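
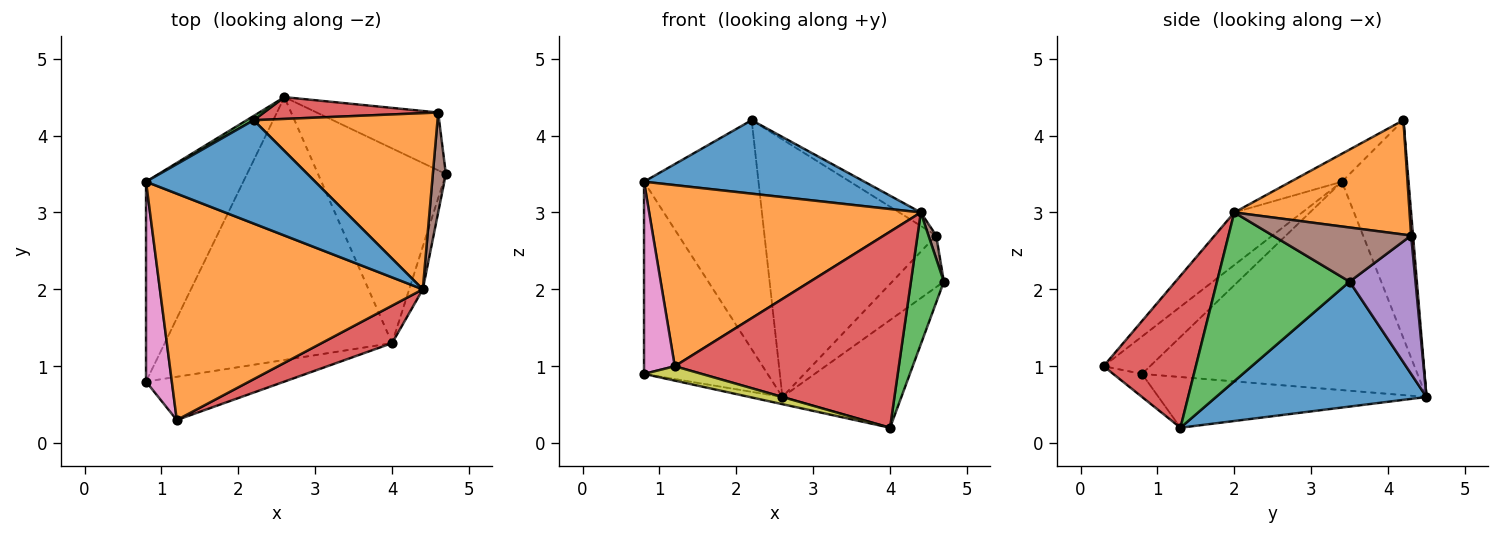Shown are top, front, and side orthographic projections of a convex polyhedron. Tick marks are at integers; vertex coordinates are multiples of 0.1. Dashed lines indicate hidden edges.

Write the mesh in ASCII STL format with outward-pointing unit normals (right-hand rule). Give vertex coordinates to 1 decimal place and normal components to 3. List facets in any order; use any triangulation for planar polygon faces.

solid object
 facet normal 0.650 0.368 -0.665
  outer loop
   vertex 4.0 1.3 0.2
   vertex 2.6 4.5 0.6
   vertex 4.7 3.5 2.1
  endloop
 endfacet
 facet normal -0.154 -0.617 0.772
  outer loop
   vertex 4.4 2.0 3.0
   vertex 0.8 3.4 3.4
   vertex 1.2 0.3 1.0
  endloop
 endfacet
 facet normal 0.968 -0.240 -0.078
  outer loop
   vertex 4.4 2.0 3.0
   vertex 4.0 1.3 0.2
   vertex 4.7 3.5 2.1
  endloop
 endfacet
 facet normal 0.375 -0.911 0.174
  outer loop
   vertex 4.4 2.0 3.0
   vertex 1.2 0.3 1.0
   vertex 4.0 1.3 0.2
  endloop
 endfacet
 facet normal 0.648 0.507 -0.568
  outer loop
   vertex 4.6 4.3 2.7
   vertex 4.7 3.5 2.1
   vertex 2.6 4.5 0.6
  endloop
 endfacet
 facet normal 0.971 -0.054 0.234
  outer loop
   vertex 4.6 4.3 2.7
   vertex 4.4 2.0 3.0
   vertex 4.7 3.5 2.1
  endloop
 endfacet
 facet normal -0.723 -0.479 0.498
  outer loop
   vertex 0.8 0.8 0.9
   vertex 1.2 0.3 1.0
   vertex 0.8 3.4 3.4
  endloop
 endfacet
 facet normal -0.839 0.377 -0.392
  outer loop
   vertex 0.8 0.8 0.9
   vertex 0.8 3.4 3.4
   vertex 2.6 4.5 0.6
  endloop
 endfacet
 facet normal -0.156 -0.312 -0.937
  outer loop
   vertex 0.8 0.8 0.9
   vertex 4.0 1.3 0.2
   vertex 1.2 0.3 1.0
  endloop
 endfacet
 facet normal -0.218 0.027 -0.976
  outer loop
   vertex 0.8 0.8 0.9
   vertex 2.6 4.5 0.6
   vertex 4.0 1.3 0.2
  endloop
 endfacet
 facet normal -0.134 -0.574 0.808
  outer loop
   vertex 2.2 4.2 4.2
   vertex 0.8 3.4 3.4
   vertex 4.4 2.0 3.0
  endloop
 endfacet
 facet normal 0.527 0.065 0.847
  outer loop
   vertex 2.2 4.2 4.2
   vertex 4.4 2.0 3.0
   vertex 4.6 4.3 2.7
  endloop
 endfacet
 facet normal -0.503 0.864 0.016
  outer loop
   vertex 2.2 4.2 4.2
   vertex 2.6 4.5 0.6
   vertex 0.8 3.4 3.4
  endloop
 endfacet
 facet normal 0.011 0.996 0.084
  outer loop
   vertex 2.2 4.2 4.2
   vertex 4.6 4.3 2.7
   vertex 2.6 4.5 0.6
  endloop
 endfacet
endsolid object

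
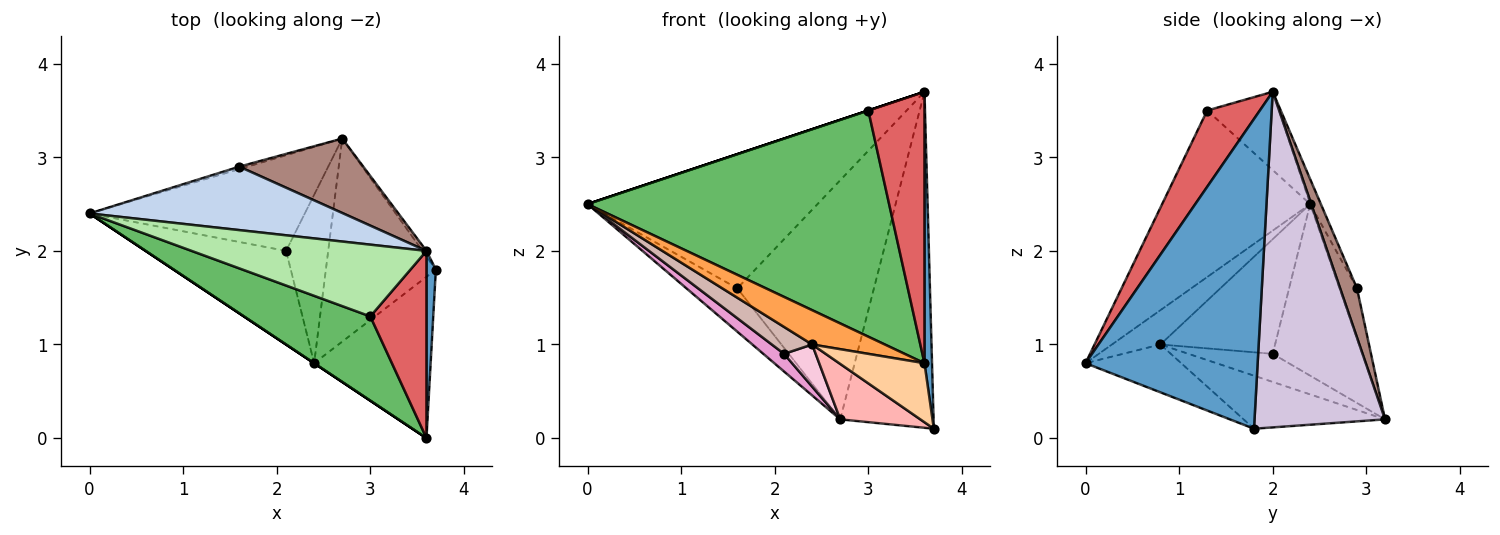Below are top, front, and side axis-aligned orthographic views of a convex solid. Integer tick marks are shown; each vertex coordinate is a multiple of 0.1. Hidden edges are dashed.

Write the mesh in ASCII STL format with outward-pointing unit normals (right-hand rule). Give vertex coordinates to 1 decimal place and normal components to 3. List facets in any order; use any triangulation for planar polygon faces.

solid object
 facet normal 0.999 -0.044 0.030
  outer loop
   vertex 3.6 2.0 3.7
   vertex 3.6 0.0 0.8
   vertex 3.7 1.8 0.1
  endloop
 endfacet
 facet normal -0.042 0.903 0.427
  outer loop
   vertex 1.6 2.9 1.6
   vertex 0.0 2.4 2.5
   vertex 3.6 2.0 3.7
  endloop
 endfacet
 facet normal -0.555 -0.832 0.000
  outer loop
   vertex 2.4 0.8 1.0
   vertex 3.6 0.0 0.8
   vertex 0.0 2.4 2.5
  endloop
 endfacet
 facet normal -0.360 -0.321 -0.876
  outer loop
   vertex 2.4 0.8 1.0
   vertex 3.7 1.8 0.1
   vertex 3.6 0.0 0.8
  endloop
 endfacet
 facet normal -0.418 -0.851 0.317
  outer loop
   vertex 3.0 1.3 3.5
   vertex 0.0 2.4 2.5
   vertex 3.6 0.0 0.8
  endloop
 endfacet
 facet normal -0.316 0.000 0.949
  outer loop
   vertex 3.0 1.3 3.5
   vertex 3.6 2.0 3.7
   vertex 0.0 2.4 2.5
  endloop
 endfacet
 facet normal 0.611 -0.652 0.450
  outer loop
   vertex 3.0 1.3 3.5
   vertex 3.6 0.0 0.8
   vertex 3.6 2.0 3.7
  endloop
 endfacet
 facet normal -0.422 -0.239 -0.875
  outer loop
   vertex 2.7 3.2 0.2
   vertex 3.7 1.8 0.1
   vertex 2.4 0.8 1.0
  endloop
 endfacet
 facet normal -0.325 0.944 -0.053
  outer loop
   vertex 2.7 3.2 0.2
   vertex 0.0 2.4 2.5
   vertex 1.6 2.9 1.6
  endloop
 endfacet
 facet normal 0.813 0.582 -0.010
  outer loop
   vertex 2.7 3.2 0.2
   vertex 3.6 2.0 3.7
   vertex 3.7 1.8 0.1
  endloop
 endfacet
 facet normal 0.117 0.948 0.295
  outer loop
   vertex 2.7 3.2 0.2
   vertex 1.6 2.9 1.6
   vertex 3.6 2.0 3.7
  endloop
 endfacet
 facet normal -0.617 -0.217 -0.756
  outer loop
   vertex 2.1 2.0 0.9
   vertex 2.4 0.8 1.0
   vertex 0.0 2.4 2.5
  endloop
 endfacet
 facet normal -0.617 -0.143 -0.774
  outer loop
   vertex 2.1 2.0 0.9
   vertex 0.0 2.4 2.5
   vertex 2.7 3.2 0.2
  endloop
 endfacet
 facet normal -0.543 -0.204 -0.815
  outer loop
   vertex 2.1 2.0 0.9
   vertex 2.7 3.2 0.2
   vertex 2.4 0.8 1.0
  endloop
 endfacet
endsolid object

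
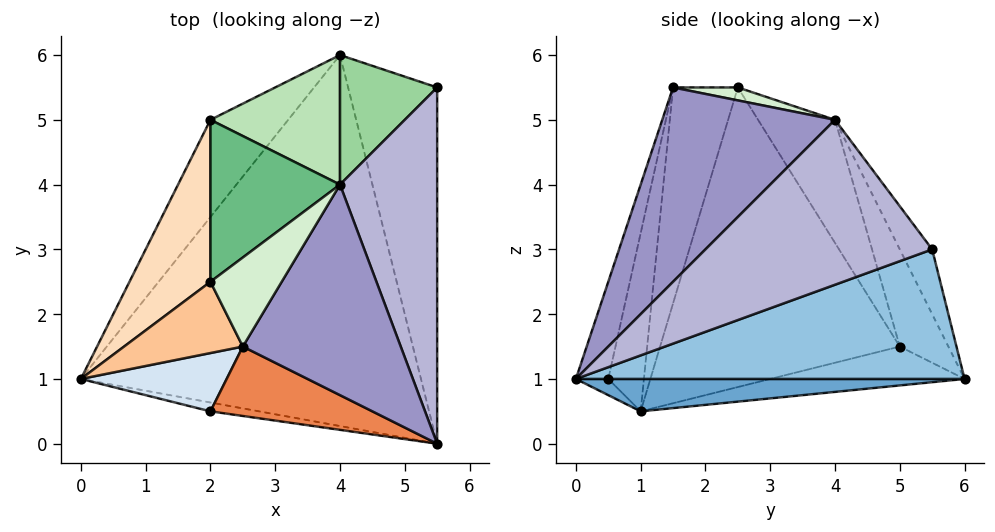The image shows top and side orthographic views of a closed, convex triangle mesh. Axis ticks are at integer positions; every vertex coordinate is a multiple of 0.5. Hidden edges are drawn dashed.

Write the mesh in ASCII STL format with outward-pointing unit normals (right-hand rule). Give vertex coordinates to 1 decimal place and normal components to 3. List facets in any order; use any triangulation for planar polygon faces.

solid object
 facet normal 0.095 0.024 -0.995
  outer loop
   vertex 4.0 6.0 1.0
   vertex 5.5 0.0 1.0
   vertex 0.0 1.0 0.5
  endloop
 endfacet
 facet normal 0.807 0.202 -0.555
  outer loop
   vertex 5.5 5.5 3.0
   vertex 5.5 0.0 1.0
   vertex 4.0 6.0 1.0
  endloop
 endfacet
 facet normal -0.130 -0.911 -0.391
  outer loop
   vertex 2.0 0.5 1.0
   vertex 0.0 1.0 0.5
   vertex 5.5 0.0 1.0
  endloop
 endfacet
 facet normal -0.291 -0.927 0.238
  outer loop
   vertex 2.0 0.5 1.0
   vertex 2.5 1.5 5.5
   vertex 0.0 1.0 0.5
  endloop
 endfacet
 facet normal -0.138 -0.964 0.229
  outer loop
   vertex 2.0 0.5 1.0
   vertex 5.5 0.0 1.0
   vertex 2.5 1.5 5.5
  endloop
 endfacet
 facet normal -0.408 0.408 -0.816
  outer loop
   vertex 2.0 5.0 1.5
   vertex 4.0 6.0 1.0
   vertex 0.0 1.0 0.5
  endloop
 endfacet
 facet normal -0.803 -0.401 0.441
  outer loop
   vertex 2.0 2.5 5.5
   vertex 0.0 1.0 0.5
   vertex 2.5 1.5 5.5
  endloop
 endfacet
 facet normal -0.891 0.385 0.241
  outer loop
   vertex 2.0 2.5 5.5
   vertex 2.0 5.0 1.5
   vertex 0.0 1.0 0.5
  endloop
 endfacet
 facet normal -0.450 0.757 0.473
  outer loop
   vertex 4.0 4.0 5.0
   vertex 2.0 5.0 1.5
   vertex 2.0 2.5 5.5
  endloop
 endfacet
 facet normal -0.286 0.857 0.429
  outer loop
   vertex 4.0 4.0 5.0
   vertex 5.5 5.5 3.0
   vertex 4.0 6.0 1.0
  endloop
 endfacet
 facet normal -0.318 0.848 0.424
  outer loop
   vertex 4.0 4.0 5.0
   vertex 4.0 6.0 1.0
   vertex 2.0 5.0 1.5
  endloop
 endfacet
 facet normal 0.178 0.089 0.980
  outer loop
   vertex 4.0 4.0 5.0
   vertex 2.0 2.5 5.5
   vertex 2.5 1.5 5.5
  endloop
 endfacet
 facet normal 0.735 -0.322 0.597
  outer loop
   vertex 4.0 4.0 5.0
   vertex 2.5 1.5 5.5
   vertex 5.5 0.0 1.0
  endloop
 endfacet
 facet normal 0.847 -0.182 0.499
  outer loop
   vertex 4.0 4.0 5.0
   vertex 5.5 0.0 1.0
   vertex 5.5 5.5 3.0
  endloop
 endfacet
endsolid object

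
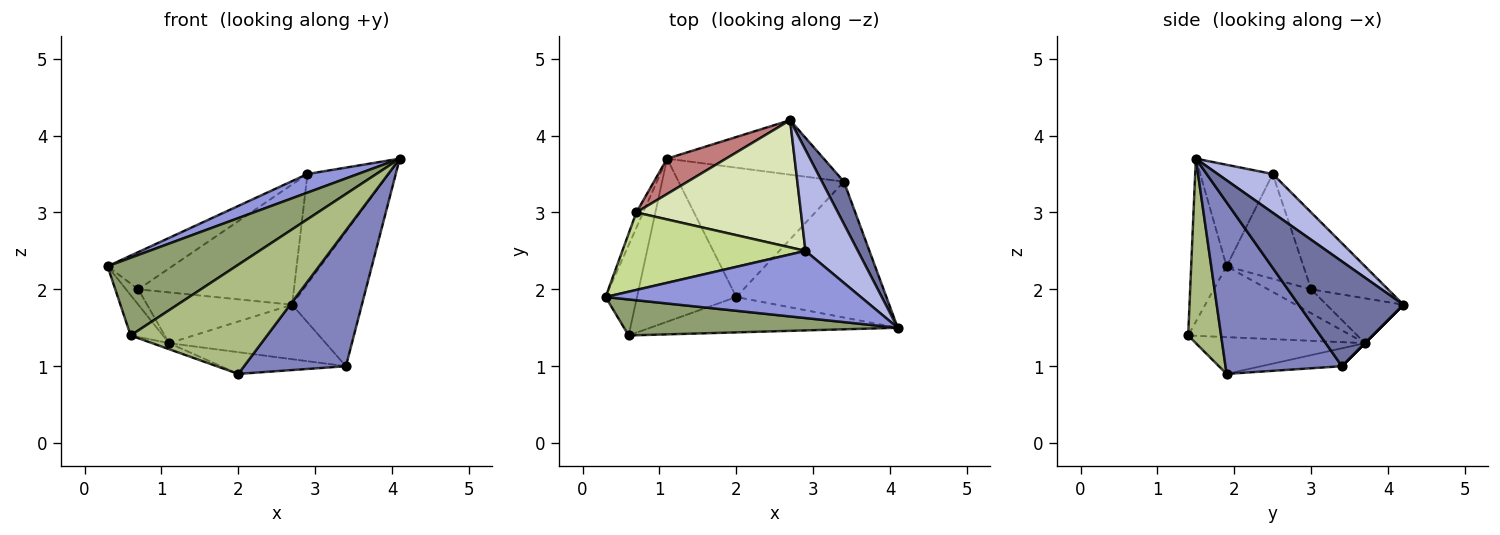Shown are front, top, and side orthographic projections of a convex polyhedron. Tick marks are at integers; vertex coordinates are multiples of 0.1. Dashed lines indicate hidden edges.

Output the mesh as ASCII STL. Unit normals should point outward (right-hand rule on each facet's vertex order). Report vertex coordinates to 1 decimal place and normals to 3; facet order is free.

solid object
 facet normal 0.820 0.546 0.172
  outer loop
   vertex 3.4 3.4 1.0
   vertex 2.7 4.2 1.8
   vertex 4.1 1.5 3.7
  endloop
 endfacet
 facet normal 0.629 -0.550 -0.550
  outer loop
   vertex 3.4 3.4 1.0
   vertex 4.1 1.5 3.7
   vertex 2.0 1.9 0.9
  endloop
 endfacet
 facet normal -0.358 -0.249 0.900
  outer loop
   vertex 2.9 2.5 3.5
   vertex 0.3 1.9 2.3
   vertex 4.1 1.5 3.7
  endloop
 endfacet
 facet normal 0.448 0.658 0.605
  outer loop
   vertex 2.9 2.5 3.5
   vertex 4.1 1.5 3.7
   vertex 2.7 4.2 1.8
  endloop
 endfacet
 facet normal -0.243 -0.880 0.408
  outer loop
   vertex 0.6 1.4 1.4
   vertex 4.1 1.5 3.7
   vertex 0.3 1.9 2.3
  endloop
 endfacet
 facet normal 0.224 -0.927 -0.300
  outer loop
   vertex 0.6 1.4 1.4
   vertex 2.0 1.9 0.9
   vertex 4.1 1.5 3.7
  endloop
 endfacet
 facet normal -0.459 0.385 0.801
  outer loop
   vertex 0.7 3.0 2.0
   vertex 0.3 1.9 2.3
   vertex 2.9 2.5 3.5
  endloop
 endfacet
 facet normal -0.321 0.650 0.688
  outer loop
   vertex 0.7 3.0 2.0
   vertex 2.9 2.5 3.5
   vertex 2.7 4.2 1.8
  endloop
 endfacet
 facet normal -0.347 0.035 -0.937
  outer loop
   vertex 1.1 3.7 1.3
   vertex 2.0 1.9 0.9
   vertex 0.6 1.4 1.4
  endloop
 endfacet
 facet normal -0.106 0.165 -0.981
  outer loop
   vertex 1.1 3.7 1.3
   vertex 3.4 3.4 1.0
   vertex 2.0 1.9 0.9
  endloop
 endfacet
 facet normal -0.900 0.178 -0.399
  outer loop
   vertex 1.1 3.7 1.3
   vertex 0.6 1.4 1.4
   vertex 0.3 1.9 2.3
  endloop
 endfacet
 facet normal -0.927 0.265 -0.265
  outer loop
   vertex 1.1 3.7 1.3
   vertex 0.3 1.9 2.3
   vertex 0.7 3.0 2.0
  endloop
 endfacet
 facet normal 0.000 0.707 -0.707
  outer loop
   vertex 1.1 3.7 1.3
   vertex 2.7 4.2 1.8
   vertex 3.4 3.4 1.0
  endloop
 endfacet
 facet normal -0.399 0.752 0.524
  outer loop
   vertex 1.1 3.7 1.3
   vertex 0.7 3.0 2.0
   vertex 2.7 4.2 1.8
  endloop
 endfacet
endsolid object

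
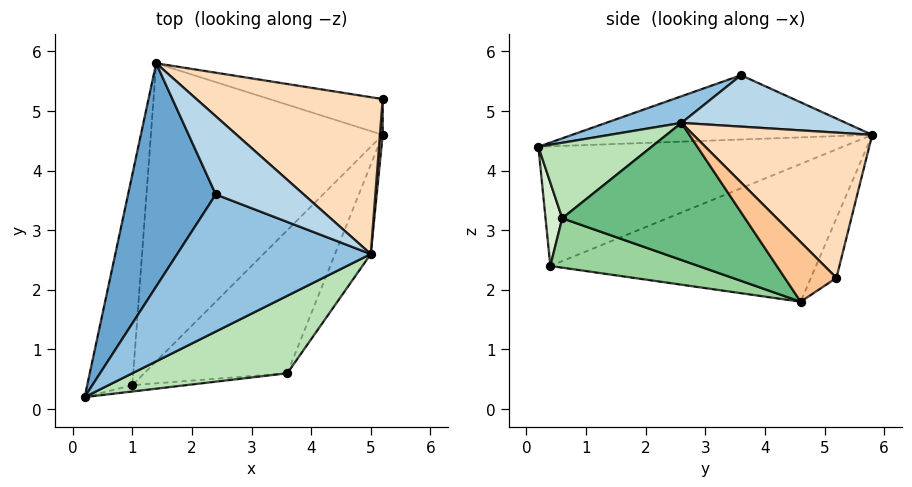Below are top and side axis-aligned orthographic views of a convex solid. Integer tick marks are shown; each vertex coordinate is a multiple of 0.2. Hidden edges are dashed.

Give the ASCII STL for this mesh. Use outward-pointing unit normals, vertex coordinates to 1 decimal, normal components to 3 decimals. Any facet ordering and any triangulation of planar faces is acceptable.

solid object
 facet normal -0.588 0.097 0.803
  outer loop
   vertex 2.4 3.6 5.6
   vertex 1.4 5.8 4.6
   vertex 0.2 0.2 4.4
  endloop
 endfacet
 facet normal 0.125 -0.401 0.907
  outer loop
   vertex 5.0 2.6 4.8
   vertex 2.4 3.6 5.6
   vertex 0.2 0.2 4.4
  endloop
 endfacet
 facet normal 0.429 0.528 0.733
  outer loop
   vertex 5.0 2.6 4.8
   vertex 1.4 5.8 4.6
   vertex 2.4 3.6 5.6
  endloop
 endfacet
 facet normal -0.915 0.208 -0.345
  outer loop
   vertex 1.0 0.4 2.4
   vertex 0.2 0.2 4.4
   vertex 1.4 5.8 4.6
  endloop
 endfacet
 facet normal -0.476 0.362 -0.801
  outer loop
   vertex 1.0 0.4 2.4
   vertex 1.4 5.8 4.6
   vertex 5.2 4.6 1.8
  endloop
 endfacet
 facet normal -0.401 0.508 -0.762
  outer loop
   vertex 5.2 5.2 2.2
   vertex 5.2 4.6 1.8
   vertex 1.4 5.8 4.6
  endloop
 endfacet
 facet normal 0.998 -0.031 0.046
  outer loop
   vertex 5.2 5.2 2.2
   vertex 5.0 2.6 4.8
   vertex 5.2 4.6 1.8
  endloop
 endfacet
 facet normal 0.494 0.595 0.633
  outer loop
   vertex 5.2 5.2 2.2
   vertex 1.4 5.8 4.6
   vertex 5.0 2.6 4.8
  endloop
 endfacet
 facet normal 0.874 -0.429 -0.228
  outer loop
   vertex 3.6 0.6 3.2
   vertex 5.2 4.6 1.8
   vertex 5.0 2.6 4.8
  endloop
 endfacet
 facet normal 0.296 -0.419 -0.858
  outer loop
   vertex 3.6 0.6 3.2
   vertex 1.0 0.4 2.4
   vertex 5.2 4.6 1.8
  endloop
 endfacet
 facet normal 0.306 -0.716 0.628
  outer loop
   vertex 3.6 0.6 3.2
   vertex 5.0 2.6 4.8
   vertex 0.2 0.2 4.4
  endloop
 endfacet
 facet normal 0.095 -0.994 -0.061
  outer loop
   vertex 3.6 0.6 3.2
   vertex 0.2 0.2 4.4
   vertex 1.0 0.4 2.4
  endloop
 endfacet
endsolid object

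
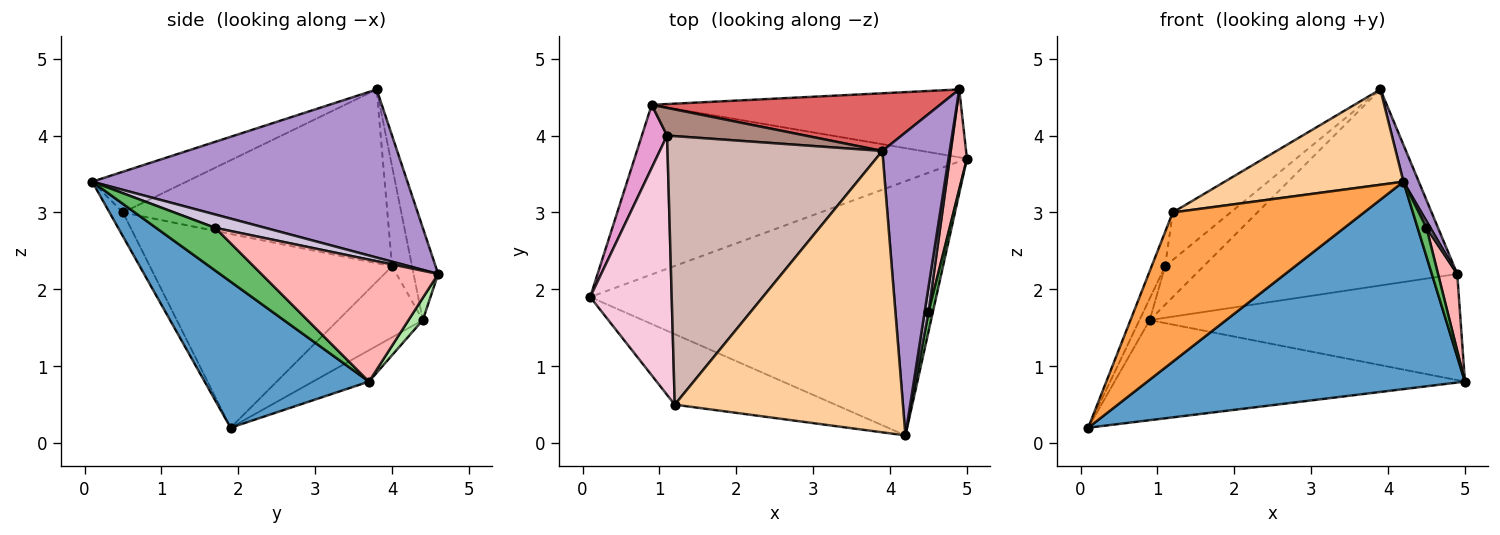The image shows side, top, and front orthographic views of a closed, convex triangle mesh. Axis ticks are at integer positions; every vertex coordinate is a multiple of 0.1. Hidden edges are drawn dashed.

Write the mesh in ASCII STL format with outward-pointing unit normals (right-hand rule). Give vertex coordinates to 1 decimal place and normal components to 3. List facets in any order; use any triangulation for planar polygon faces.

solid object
 facet normal 0.311 -0.601 -0.736
  outer loop
   vertex 4.2 0.1 3.4
   vertex 0.1 1.9 0.2
   vertex 5.0 3.7 0.8
  endloop
 endfacet
 facet normal -0.081 0.507 -0.858
  outer loop
   vertex 0.9 4.4 1.6
   vertex 5.0 3.7 0.8
   vertex 0.1 1.9 0.2
  endloop
 endfacet
 facet normal -0.063 -0.902 -0.426
  outer loop
   vertex 1.2 0.5 3.0
   vertex 0.1 1.9 0.2
   vertex 4.2 0.1 3.4
  endloop
 endfacet
 facet normal -0.167 -0.316 0.934
  outer loop
   vertex 1.2 0.5 3.0
   vertex 4.2 0.1 3.4
   vertex 3.9 3.8 4.6
  endloop
 endfacet
 facet normal 0.984 -0.148 0.098
  outer loop
   vertex 4.5 1.7 2.8
   vertex 4.2 0.1 3.4
   vertex 5.0 3.7 0.8
  endloop
 endfacet
 facet normal 0.039 0.842 -0.538
  outer loop
   vertex 4.9 4.6 2.2
   vertex 5.0 3.7 0.8
   vertex 0.9 4.4 1.6
  endloop
 endfacet
 facet normal -0.090 0.955 0.281
  outer loop
   vertex 4.9 4.6 2.2
   vertex 0.9 4.4 1.6
   vertex 3.9 3.8 4.6
  endloop
 endfacet
 facet normal 0.984 -0.107 0.139
  outer loop
   vertex 4.9 4.6 2.2
   vertex 4.5 1.7 2.8
   vertex 5.0 3.7 0.8
  endloop
 endfacet
 facet normal 0.927 -0.045 0.371
  outer loop
   vertex 4.9 4.6 2.2
   vertex 3.9 3.8 4.6
   vertex 4.2 0.1 3.4
  endloop
 endfacet
 facet normal 0.957 -0.074 0.282
  outer loop
   vertex 4.9 4.6 2.2
   vertex 4.2 0.1 3.4
   vertex 4.5 1.7 2.8
  endloop
 endfacet
 facet normal -0.389 0.748 0.538
  outer loop
   vertex 1.1 4.0 2.3
   vertex 3.9 3.8 4.6
   vertex 0.9 4.4 1.6
  endloop
 endfacet
 facet normal -0.623 0.136 0.770
  outer loop
   vertex 1.1 4.0 2.3
   vertex 1.2 0.5 3.0
   vertex 3.9 3.8 4.6
  endloop
 endfacet
 facet normal -0.936 0.113 0.332
  outer loop
   vertex 1.1 4.0 2.3
   vertex 0.9 4.4 1.6
   vertex 0.1 1.9 0.2
  endloop
 endfacet
 facet normal -0.921 0.051 0.387
  outer loop
   vertex 1.1 4.0 2.3
   vertex 0.1 1.9 0.2
   vertex 1.2 0.5 3.0
  endloop
 endfacet
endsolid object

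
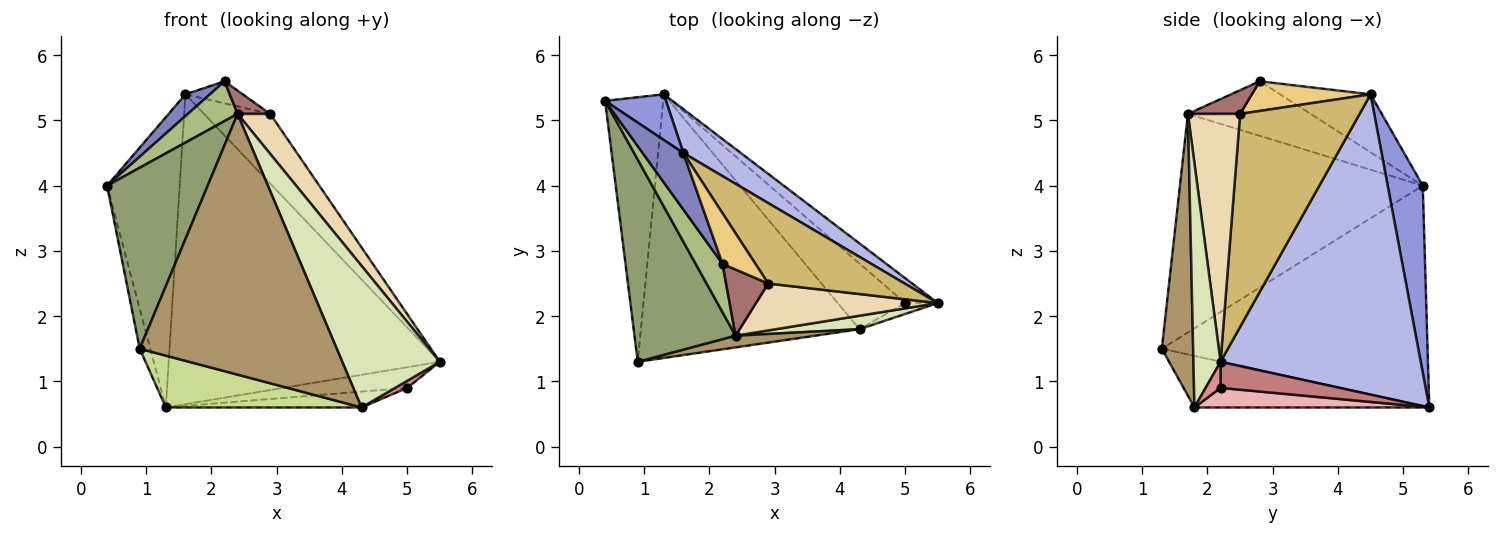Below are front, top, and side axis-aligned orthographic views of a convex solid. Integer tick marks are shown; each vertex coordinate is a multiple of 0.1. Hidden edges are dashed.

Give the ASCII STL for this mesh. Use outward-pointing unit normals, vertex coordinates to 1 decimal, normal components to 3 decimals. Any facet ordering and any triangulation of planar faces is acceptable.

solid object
 facet normal -0.966 0.038 -0.255
  outer loop
   vertex 1.3 5.4 0.6
   vertex 0.9 1.3 1.5
   vertex 0.4 5.3 4.0
  endloop
 endfacet
 facet normal -0.799 -0.216 0.561
  outer loop
   vertex 1.6 4.5 5.4
   vertex 0.4 5.3 4.0
   vertex 2.2 2.8 5.6
  endloop
 endfacet
 facet normal 0.431 0.892 0.140
  outer loop
   vertex 1.6 4.5 5.4
   vertex 1.3 5.4 0.6
   vertex 0.4 5.3 4.0
  endloop
 endfacet
 facet normal 0.590 0.799 0.113
  outer loop
   vertex 1.6 4.5 5.4
   vertex 5.5 2.2 1.3
   vertex 1.3 5.4 0.6
  endloop
 endfacet
 facet normal -0.850 -0.352 0.393
  outer loop
   vertex 2.4 1.7 5.1
   vertex 0.4 5.3 4.0
   vertex 0.9 1.3 1.5
  endloop
 endfacet
 facet normal -0.843 -0.342 0.415
  outer loop
   vertex 2.4 1.7 5.1
   vertex 2.2 2.8 5.6
   vertex 0.4 5.3 4.0
  endloop
 endfacet
 facet normal -0.225 -0.188 -0.956
  outer loop
   vertex 4.3 1.8 0.6
   vertex 0.9 1.3 1.5
   vertex 1.3 5.4 0.6
  endloop
 endfacet
 facet normal 0.267 -0.959 0.091
  outer loop
   vertex 4.3 1.8 0.6
   vertex 5.5 2.2 1.3
   vertex 2.4 1.7 5.1
  endloop
 endfacet
 facet normal 0.157 -0.987 0.044
  outer loop
   vertex 4.3 1.8 0.6
   vertex 2.4 1.7 5.1
   vertex 0.9 1.3 1.5
  endloop
 endfacet
 facet normal 0.763 0.423 0.489
  outer loop
   vertex 2.9 2.5 5.1
   vertex 5.5 2.2 1.3
   vertex 1.6 4.5 5.4
  endloop
 endfacet
 facet normal 0.637 0.308 0.707
  outer loop
   vertex 2.9 2.5 5.1
   vertex 1.6 4.5 5.4
   vertex 2.2 2.8 5.6
  endloop
 endfacet
 facet normal 0.720 -0.450 0.528
  outer loop
   vertex 2.9 2.5 5.1
   vertex 2.4 1.7 5.1
   vertex 5.5 2.2 1.3
  endloop
 endfacet
 facet normal 0.469 -0.293 0.833
  outer loop
   vertex 2.9 2.5 5.1
   vertex 2.2 2.8 5.6
   vertex 2.4 1.7 5.1
  endloop
 endfacet
 facet normal 0.524 0.544 -0.655
  outer loop
   vertex 5.0 2.2 0.9
   vertex 1.3 5.4 0.6
   vertex 5.5 2.2 1.3
  endloop
 endfacet
 facet normal 0.557 -0.453 -0.696
  outer loop
   vertex 5.0 2.2 0.9
   vertex 5.5 2.2 1.3
   vertex 4.3 1.8 0.6
  endloop
 endfacet
 facet normal 0.272 0.226 -0.935
  outer loop
   vertex 5.0 2.2 0.9
   vertex 4.3 1.8 0.6
   vertex 1.3 5.4 0.6
  endloop
 endfacet
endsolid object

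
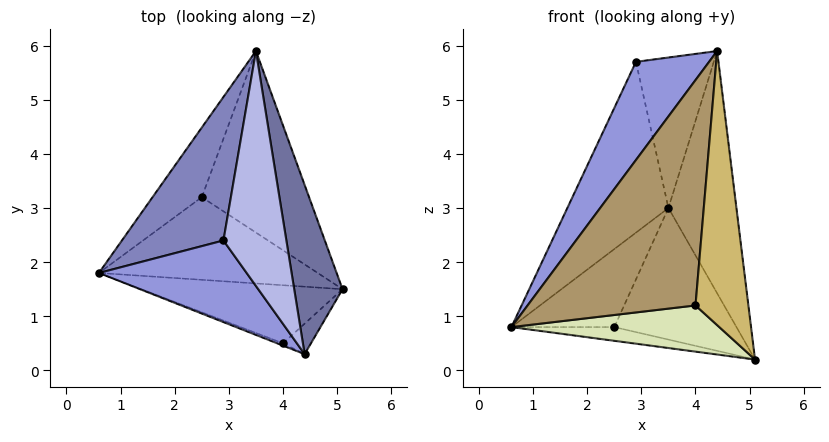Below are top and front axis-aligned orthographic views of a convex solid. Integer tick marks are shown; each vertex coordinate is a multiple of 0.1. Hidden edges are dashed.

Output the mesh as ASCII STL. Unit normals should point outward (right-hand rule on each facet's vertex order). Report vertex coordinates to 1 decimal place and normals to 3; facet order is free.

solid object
 facet normal 0.956 0.241 0.168
  outer loop
   vertex 4.4 0.3 5.9
   vertex 5.1 1.5 0.2
   vertex 3.5 5.9 3.0
  endloop
 endfacet
 facet normal -0.844 0.411 0.346
  outer loop
   vertex 2.9 2.4 5.7
   vertex 3.5 5.9 3.0
   vertex 0.6 1.8 0.8
  endloop
 endfacet
 facet normal -0.758 -0.502 0.417
  outer loop
   vertex 2.9 2.4 5.7
   vertex 0.6 1.8 0.8
   vertex 4.4 0.3 5.9
  endloop
 endfacet
 facet normal 0.541 0.454 0.708
  outer loop
   vertex 2.9 2.4 5.7
   vertex 4.4 0.3 5.9
   vertex 3.5 5.9 3.0
  endloop
 endfacet
 facet normal -0.120 0.163 -0.979
  outer loop
   vertex 2.5 3.2 0.8
   vertex 5.1 1.5 0.2
   vertex 0.6 1.8 0.8
  endloop
 endfacet
 facet normal -0.482 0.654 -0.583
  outer loop
   vertex 2.5 3.2 0.8
   vertex 0.6 1.8 0.8
   vertex 3.5 5.9 3.0
  endloop
 endfacet
 facet normal 0.193 0.576 -0.794
  outer loop
   vertex 2.5 3.2 0.8
   vertex 3.5 5.9 3.0
   vertex 5.1 1.5 0.2
  endloop
 endfacet
 facet normal -0.144 -0.616 -0.775
  outer loop
   vertex 4.0 0.5 1.2
   vertex 0.6 1.8 0.8
   vertex 5.1 1.5 0.2
  endloop
 endfacet
 facet normal -0.356 -0.934 -0.009
  outer loop
   vertex 4.0 0.5 1.2
   vertex 4.4 0.3 5.9
   vertex 0.6 1.8 0.8
  endloop
 endfacet
 facet normal 0.626 -0.775 -0.086
  outer loop
   vertex 4.0 0.5 1.2
   vertex 5.1 1.5 0.2
   vertex 4.4 0.3 5.9
  endloop
 endfacet
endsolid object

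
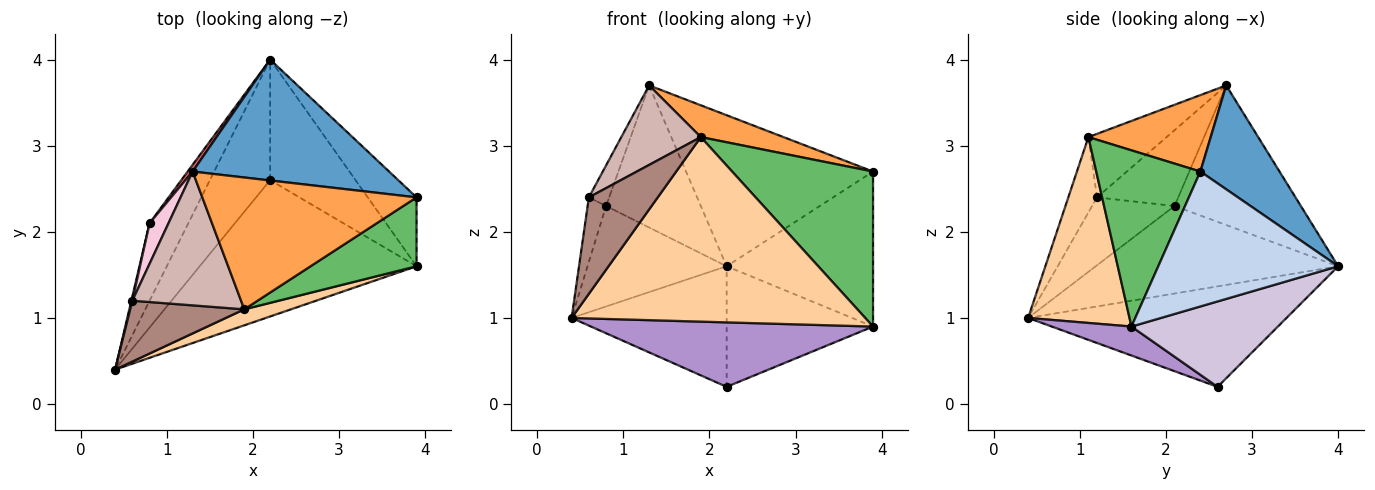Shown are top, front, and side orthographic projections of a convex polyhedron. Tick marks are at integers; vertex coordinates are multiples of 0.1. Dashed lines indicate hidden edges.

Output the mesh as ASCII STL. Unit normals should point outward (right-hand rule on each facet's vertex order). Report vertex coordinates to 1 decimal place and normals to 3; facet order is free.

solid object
 facet normal 0.314 0.741 0.593
  outer loop
   vertex 1.3 2.7 3.7
   vertex 3.9 2.4 2.7
   vertex 2.2 4.0 1.6
  endloop
 endfacet
 facet normal 0.747 0.608 -0.270
  outer loop
   vertex 3.9 1.6 0.9
   vertex 2.2 4.0 1.6
   vertex 3.9 2.4 2.7
  endloop
 endfacet
 facet normal 0.328 -0.222 0.918
  outer loop
   vertex 1.9 1.1 3.1
   vertex 3.9 2.4 2.7
   vertex 1.3 2.7 3.7
  endloop
 endfacet
 facet normal 0.325 -0.942 0.082
  outer loop
   vertex 1.9 1.1 3.1
   vertex 0.4 0.4 1.0
   vertex 3.9 1.6 0.9
  endloop
 endfacet
 facet normal 0.560 -0.757 0.337
  outer loop
   vertex 1.9 1.1 3.1
   vertex 3.9 1.6 0.9
   vertex 3.9 2.4 2.7
  endloop
 endfacet
 facet normal -0.810 0.465 -0.358
  outer loop
   vertex 0.8 2.1 2.3
   vertex 2.2 4.0 1.6
   vertex 0.4 0.4 1.0
  endloop
 endfacet
 facet normal -0.800 0.600 0.029
  outer loop
   vertex 0.8 2.1 2.3
   vertex 1.3 2.7 3.7
   vertex 2.2 4.0 1.6
  endloop
 endfacet
 facet normal -0.762 0.457 -0.457
  outer loop
   vertex 2.2 2.6 0.2
   vertex 0.4 0.4 1.0
   vertex 2.2 4.0 1.6
  endloop
 endfacet
 facet normal 0.120 -0.424 -0.897
  outer loop
   vertex 2.2 2.6 0.2
   vertex 3.9 1.6 0.9
   vertex 0.4 0.4 1.0
  endloop
 endfacet
 facet normal 0.577 0.577 -0.577
  outer loop
   vertex 2.2 2.6 0.2
   vertex 2.2 4.0 1.6
   vertex 3.9 1.6 0.9
  endloop
 endfacet
 facet normal -0.332 -0.798 0.503
  outer loop
   vertex 0.6 1.2 2.4
   vertex 0.4 0.4 1.0
   vertex 1.9 1.1 3.1
  endloop
 endfacet
 facet normal -0.449 -0.456 0.768
  outer loop
   vertex 0.6 1.2 2.4
   vertex 1.9 1.1 3.1
   vertex 1.3 2.7 3.7
  endloop
 endfacet
 facet normal -0.976 0.218 0.015
  outer loop
   vertex 0.6 1.2 2.4
   vertex 0.8 2.1 2.3
   vertex 0.4 0.4 1.0
  endloop
 endfacet
 facet normal -0.943 0.236 0.236
  outer loop
   vertex 0.6 1.2 2.4
   vertex 1.3 2.7 3.7
   vertex 0.8 2.1 2.3
  endloop
 endfacet
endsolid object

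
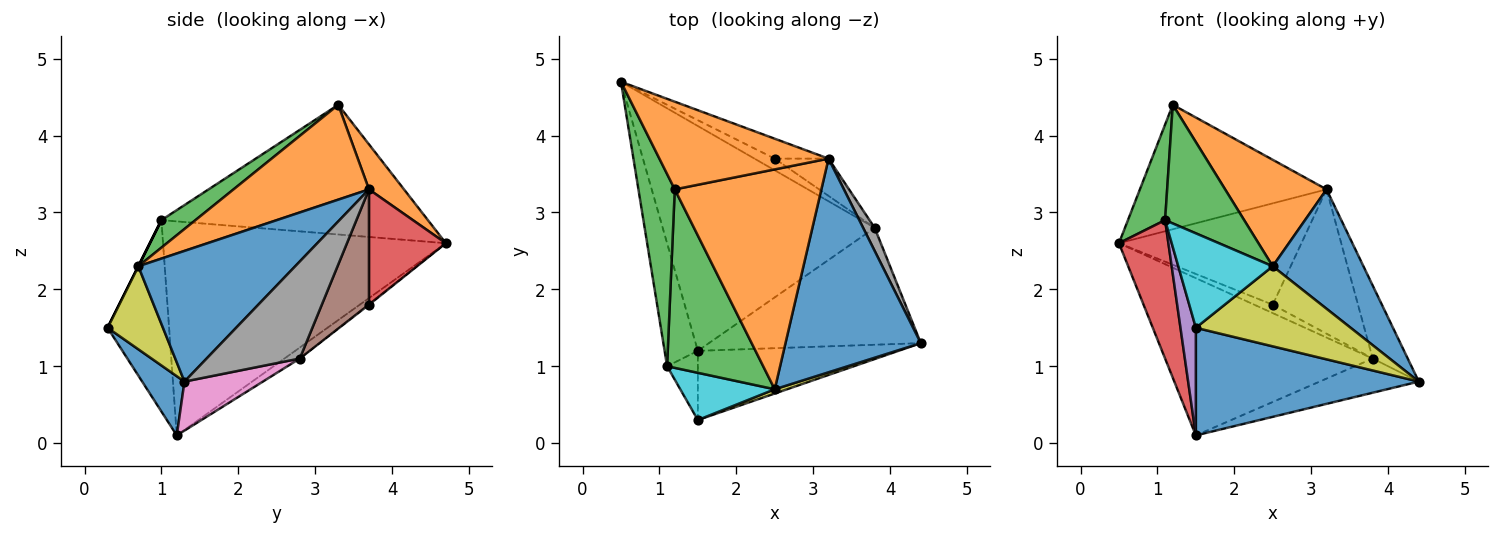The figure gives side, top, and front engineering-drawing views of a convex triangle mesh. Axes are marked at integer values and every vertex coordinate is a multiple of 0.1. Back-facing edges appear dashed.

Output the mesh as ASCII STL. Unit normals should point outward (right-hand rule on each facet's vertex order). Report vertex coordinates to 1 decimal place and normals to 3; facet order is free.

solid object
 facet normal 0.158 -0.831 -0.534
  outer loop
   vertex 1.5 1.2 0.1
   vertex 4.4 1.3 0.8
   vertex 1.5 0.3 1.5
  endloop
 endfacet
 facet normal 0.152 0.808 0.569
  outer loop
   vertex 3.2 3.7 3.3
   vertex 0.5 4.7 2.6
   vertex 1.2 3.3 4.4
  endloop
 endfacet
 facet normal -0.954 -0.133 0.268
  outer loop
   vertex 1.1 1.0 2.9
   vertex 1.2 3.3 4.4
   vertex 0.5 4.7 2.6
  endloop
 endfacet
 facet normal -0.974 -0.170 -0.151
  outer loop
   vertex 1.1 1.0 2.9
   vertex 0.5 4.7 2.6
   vertex 1.5 1.2 0.1
  endloop
 endfacet
 facet normal -0.959 -0.240 -0.154
  outer loop
   vertex 1.1 1.0 2.9
   vertex 1.5 1.2 0.1
   vertex 1.5 0.3 1.5
  endloop
 endfacet
 facet normal -0.042 0.573 -0.819
  outer loop
   vertex 3.8 2.8 1.1
   vertex 1.5 1.2 0.1
   vertex 0.5 4.7 2.6
  endloop
 endfacet
 facet normal 0.217 0.274 -0.937
  outer loop
   vertex 3.8 2.8 1.1
   vertex 4.4 1.3 0.8
   vertex 1.5 1.2 0.1
  endloop
 endfacet
 facet normal 0.930 0.350 0.111
  outer loop
   vertex 3.8 2.8 1.1
   vertex 3.2 3.7 3.3
   vertex 4.4 1.3 0.8
  endloop
 endfacet
 facet normal 0.336 -0.940 0.050
  outer loop
   vertex 2.5 0.7 2.3
   vertex 1.5 0.3 1.5
   vertex 4.4 1.3 0.8
  endloop
 endfacet
 facet normal 0.000 -0.894 0.447
  outer loop
   vertex 2.5 0.7 2.3
   vertex 1.1 1.0 2.9
   vertex 1.5 0.3 1.5
  endloop
 endfacet
 facet normal 0.645 -0.373 0.667
  outer loop
   vertex 2.5 0.7 2.3
   vertex 4.4 1.3 0.8
   vertex 3.2 3.7 3.3
  endloop
 endfacet
 facet normal 0.503 -0.377 0.778
  outer loop
   vertex 2.5 0.7 2.3
   vertex 3.2 3.7 3.3
   vertex 1.2 3.3 4.4
  endloop
 endfacet
 facet normal 0.232 -0.538 0.810
  outer loop
   vertex 2.5 0.7 2.3
   vertex 1.2 3.3 4.4
   vertex 1.1 1.0 2.9
  endloop
 endfacet
 facet normal 0.382 0.907 -0.178
  outer loop
   vertex 2.5 3.7 1.8
   vertex 0.5 4.7 2.6
   vertex 3.2 3.7 3.3
  endloop
 endfacet
 facet normal -0.032 0.584 -0.811
  outer loop
   vertex 2.5 3.7 1.8
   vertex 3.8 2.8 1.1
   vertex 0.5 4.7 2.6
  endloop
 endfacet
 facet normal 0.472 0.853 -0.220
  outer loop
   vertex 2.5 3.7 1.8
   vertex 3.2 3.7 3.3
   vertex 3.8 2.8 1.1
  endloop
 endfacet
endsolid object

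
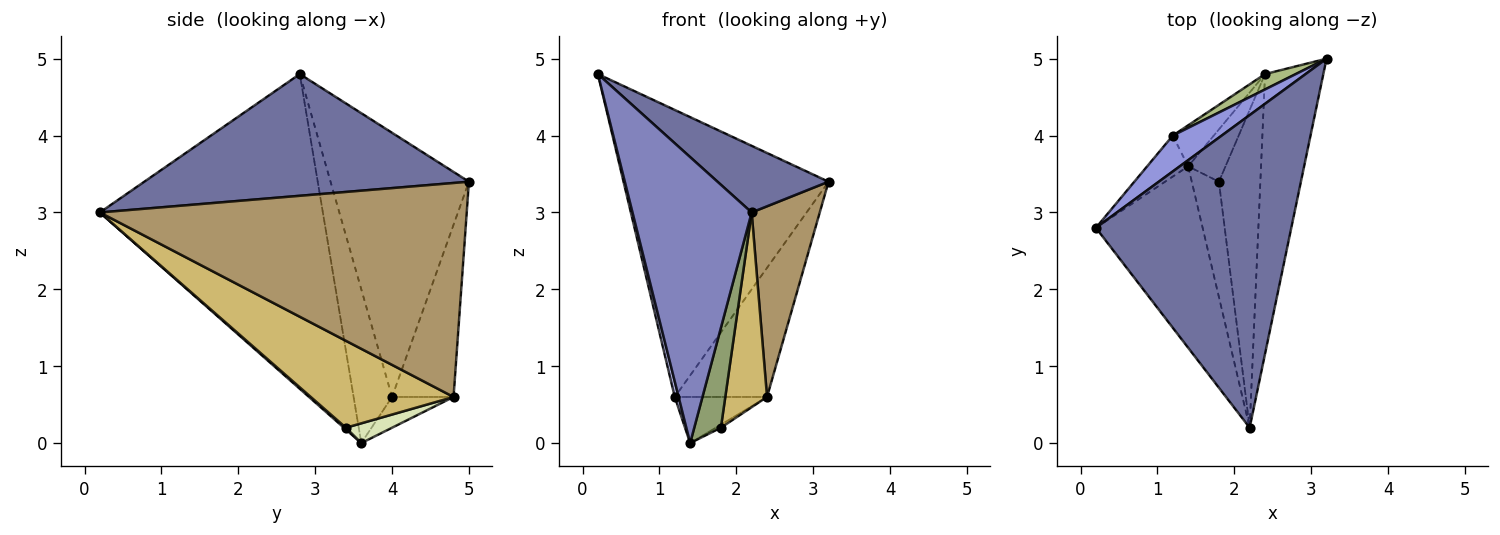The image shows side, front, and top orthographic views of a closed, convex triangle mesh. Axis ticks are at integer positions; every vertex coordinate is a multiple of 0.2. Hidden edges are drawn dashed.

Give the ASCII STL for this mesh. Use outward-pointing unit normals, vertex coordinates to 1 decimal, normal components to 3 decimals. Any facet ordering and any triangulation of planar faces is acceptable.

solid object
 facet normal 0.520 -0.178 0.835
  outer loop
   vertex 2.2 0.2 3.0
   vertex 3.2 5.0 3.4
   vertex 0.2 2.8 4.8
  endloop
 endfacet
 facet normal -0.845 -0.452 -0.287
  outer loop
   vertex 1.4 3.6 0.0
   vertex 2.2 0.2 3.0
   vertex 0.2 2.8 4.8
  endloop
 endfacet
 facet normal -0.556 0.824 0.103
  outer loop
   vertex 1.2 4.0 0.6
   vertex 0.2 2.8 4.8
   vertex 3.2 5.0 3.4
  endloop
 endfacet
 facet normal -0.962 -0.096 -0.256
  outer loop
   vertex 1.2 4.0 0.6
   vertex 1.4 3.6 0.0
   vertex 0.2 2.8 4.8
  endloop
 endfacet
 facet normal 0.050 -0.654 -0.755
  outer loop
   vertex 1.8 3.4 0.2
   vertex 2.2 0.2 3.0
   vertex 1.4 3.6 0.0
  endloop
 endfacet
 facet normal -0.552 0.828 0.099
  outer loop
   vertex 2.4 4.8 0.6
   vertex 1.2 4.0 0.6
   vertex 3.2 5.0 3.4
  endloop
 endfacet
 facet normal -0.446 0.669 -0.595
  outer loop
   vertex 2.4 4.8 0.6
   vertex 1.4 3.6 0.0
   vertex 1.2 4.0 0.6
  endloop
 endfacet
 facet normal 0.467 0.052 -0.883
  outer loop
   vertex 2.4 4.8 0.6
   vertex 1.8 3.4 0.2
   vertex 1.4 3.6 0.0
  endloop
 endfacet
 facet normal 0.950 -0.176 -0.259
  outer loop
   vertex 2.4 4.8 0.6
   vertex 3.2 5.0 3.4
   vertex 2.2 0.2 3.0
  endloop
 endfacet
 facet normal 0.873 -0.255 -0.416
  outer loop
   vertex 2.4 4.8 0.6
   vertex 2.2 0.2 3.0
   vertex 1.8 3.4 0.2
  endloop
 endfacet
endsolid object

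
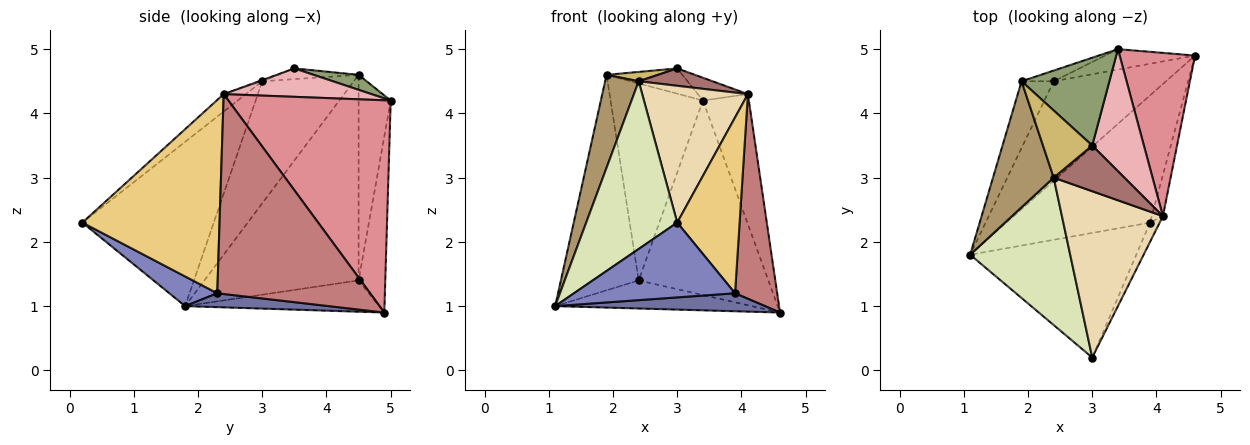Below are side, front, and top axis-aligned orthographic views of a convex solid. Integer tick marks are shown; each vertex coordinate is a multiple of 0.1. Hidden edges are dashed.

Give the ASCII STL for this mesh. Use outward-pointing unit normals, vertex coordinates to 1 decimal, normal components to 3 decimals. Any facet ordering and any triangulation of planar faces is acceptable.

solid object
 facet normal 0.095 -0.139 -0.986
  outer loop
   vertex 3.9 2.3 1.2
   vertex 1.1 1.8 1.0
   vertex 4.6 4.9 0.9
  endloop
 endfacet
 facet normal 0.151 -0.509 -0.847
  outer loop
   vertex 3.9 2.3 1.2
   vertex 3.0 0.2 2.3
   vertex 1.1 1.8 1.0
  endloop
 endfacet
 facet normal -0.259 0.262 -0.930
  outer loop
   vertex 2.4 4.5 1.4
   vertex 4.6 4.9 0.9
   vertex 1.1 1.8 1.0
  endloop
 endfacet
 facet normal -0.884 0.446 -0.138
  outer loop
   vertex 2.4 4.5 1.4
   vertex 1.1 1.8 1.0
   vertex 1.9 4.5 4.6
  endloop
 endfacet
 facet normal 0.162 0.273 0.948
  outer loop
   vertex 3.4 5.0 4.2
   vertex 1.9 4.5 4.6
   vertex 3.0 3.5 4.7
  endloop
 endfacet
 facet normal -0.200 0.974 -0.102
  outer loop
   vertex 3.4 5.0 4.2
   vertex 4.6 4.9 0.9
   vertex 2.4 4.5 1.4
  endloop
 endfacet
 facet normal -0.328 0.943 -0.051
  outer loop
   vertex 3.4 5.0 4.2
   vertex 2.4 4.5 1.4
   vertex 1.9 4.5 4.6
  endloop
 endfacet
 facet normal -0.735 -0.509 0.448
  outer loop
   vertex 2.4 3.0 4.5
   vertex 1.1 1.8 1.0
   vertex 3.0 0.2 2.3
  endloop
 endfacet
 facet normal -0.851 -0.312 0.423
  outer loop
   vertex 2.4 3.0 4.5
   vertex 1.9 4.5 4.6
   vertex 1.1 1.8 1.0
  endloop
 endfacet
 facet normal -0.210 -0.135 0.968
  outer loop
   vertex 2.4 3.0 4.5
   vertex 3.0 3.5 4.7
   vertex 1.9 4.5 4.6
  endloop
 endfacet
 facet normal 0.909 -0.413 -0.045
  outer loop
   vertex 4.1 2.4 4.3
   vertex 3.0 0.2 2.3
   vertex 3.9 2.3 1.2
  endloop
 endfacet
 facet normal -0.132 -0.630 0.765
  outer loop
   vertex 4.1 2.4 4.3
   vertex 2.4 3.0 4.5
   vertex 3.0 0.2 2.3
  endloop
 endfacet
 facet normal -0.015 -0.355 0.935
  outer loop
   vertex 4.1 2.4 4.3
   vertex 3.0 3.5 4.7
   vertex 2.4 3.0 4.5
  endloop
 endfacet
 facet normal 0.963 -0.265 -0.054
  outer loop
   vertex 4.1 2.4 4.3
   vertex 3.9 2.3 1.2
   vertex 4.6 4.9 0.9
  endloop
 endfacet
 facet normal 0.911 0.258 0.323
  outer loop
   vertex 4.1 2.4 4.3
   vertex 4.6 4.9 0.9
   vertex 3.4 5.0 4.2
  endloop
 endfacet
 facet normal 0.476 0.161 0.865
  outer loop
   vertex 4.1 2.4 4.3
   vertex 3.4 5.0 4.2
   vertex 3.0 3.5 4.7
  endloop
 endfacet
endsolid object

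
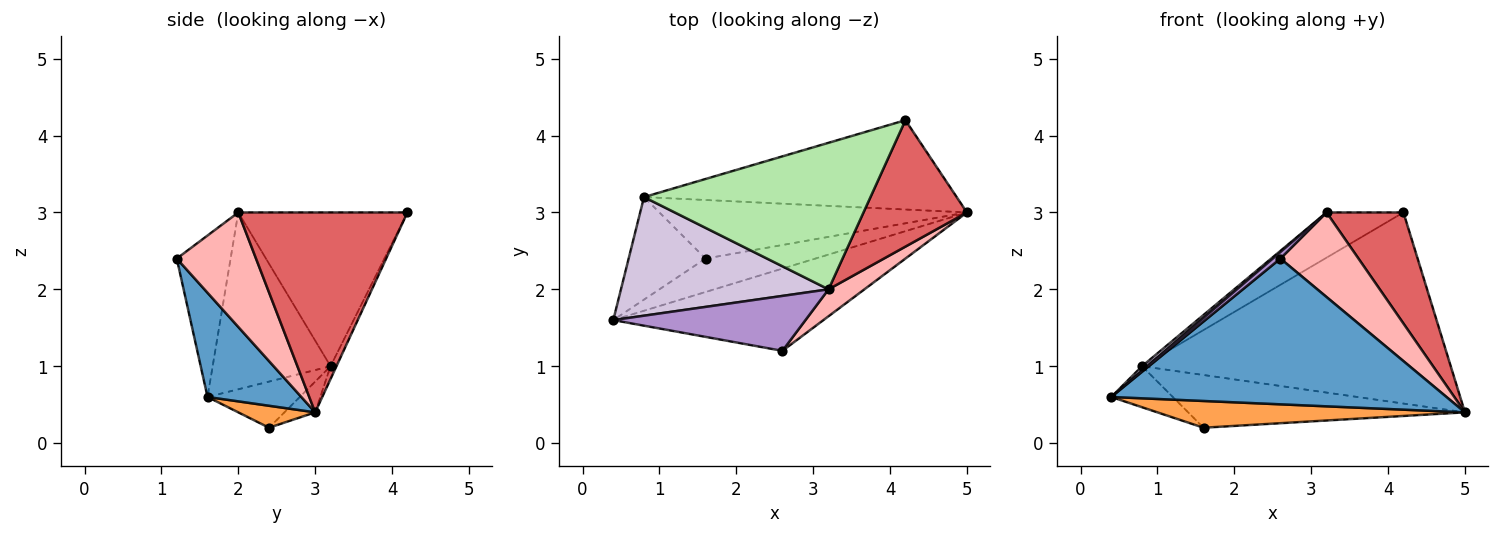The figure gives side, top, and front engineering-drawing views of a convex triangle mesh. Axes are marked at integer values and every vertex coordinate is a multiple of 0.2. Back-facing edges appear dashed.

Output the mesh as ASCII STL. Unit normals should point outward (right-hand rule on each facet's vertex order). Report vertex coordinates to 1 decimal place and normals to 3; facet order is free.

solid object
 facet normal 0.237 -0.846 -0.477
  outer loop
   vertex 2.6 1.2 2.4
   vertex 0.4 1.6 0.6
   vertex 5.0 3.0 0.4
  endloop
 endfacet
 facet normal -0.017 0.906 -0.423
  outer loop
   vertex 0.8 3.2 1.0
   vertex 4.2 4.2 3.0
   vertex 5.0 3.0 0.4
  endloop
 endfacet
 facet normal 0.154 -0.617 -0.772
  outer loop
   vertex 1.6 2.4 0.2
   vertex 5.0 3.0 0.4
   vertex 0.4 1.6 0.6
  endloop
 endfacet
 facet normal -0.487 0.324 -0.811
  outer loop
   vertex 1.6 2.4 0.2
   vertex 0.4 1.6 0.6
   vertex 0.8 3.2 1.0
  endloop
 endfacet
 facet normal -0.074 0.667 -0.741
  outer loop
   vertex 1.6 2.4 0.2
   vertex 0.8 3.2 1.0
   vertex 5.0 3.0 0.4
  endloop
 endfacet
 facet normal -0.544 0.247 0.802
  outer loop
   vertex 3.2 2.0 3.0
   vertex 4.2 4.2 3.0
   vertex 0.8 3.2 1.0
  endloop
 endfacet
 facet normal 0.824 -0.374 0.426
  outer loop
   vertex 3.2 2.0 3.0
   vertex 5.0 3.0 0.4
   vertex 4.2 4.2 3.0
  endloop
 endfacet
 facet normal 0.695 -0.685 0.218
  outer loop
   vertex 3.2 2.0 3.0
   vertex 2.6 1.2 2.4
   vertex 5.0 3.0 0.4
  endloop
 endfacet
 facet normal -0.640 -0.091 0.762
  outer loop
   vertex 3.2 2.0 3.0
   vertex 0.4 1.6 0.6
   vertex 2.6 1.2 2.4
  endloop
 endfacet
 facet normal -0.648 -0.028 0.761
  outer loop
   vertex 3.2 2.0 3.0
   vertex 0.8 3.2 1.0
   vertex 0.4 1.6 0.6
  endloop
 endfacet
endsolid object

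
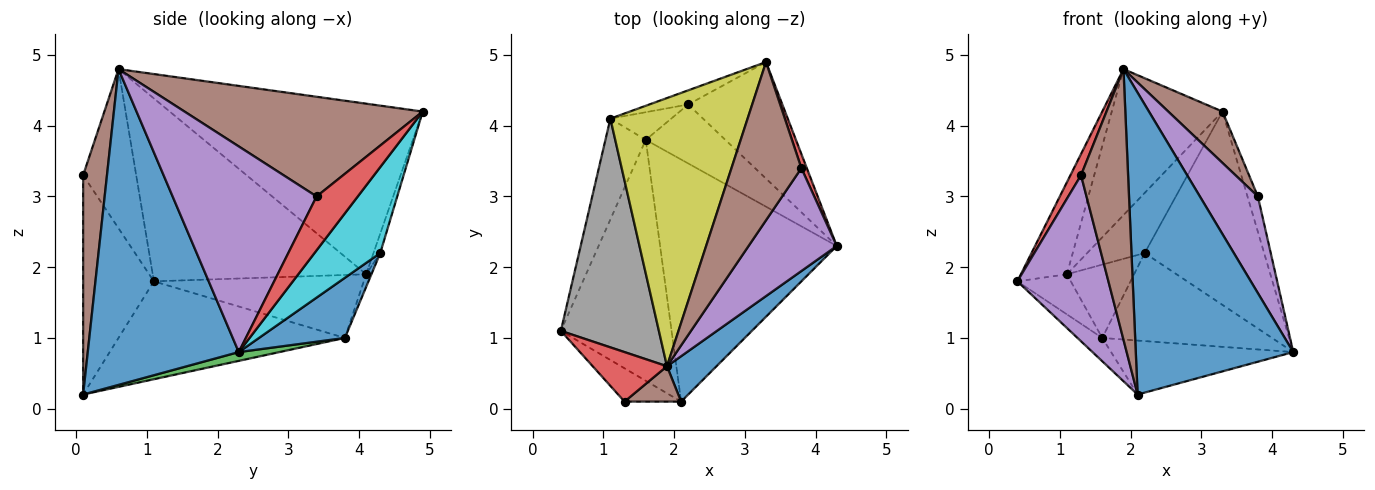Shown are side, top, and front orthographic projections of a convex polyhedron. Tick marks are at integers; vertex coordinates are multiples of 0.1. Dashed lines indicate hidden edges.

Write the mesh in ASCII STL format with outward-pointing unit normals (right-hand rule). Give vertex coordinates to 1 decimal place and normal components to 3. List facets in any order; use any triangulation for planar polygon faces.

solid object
 facet normal 0.688 -0.718 0.108
  outer loop
   vertex 2.1 0.1 0.2
   vertex 4.3 2.3 0.8
   vertex 1.9 0.6 4.8
  endloop
 endfacet
 facet normal -0.661 0.072 -0.747
  outer loop
   vertex 2.1 0.1 0.2
   vertex 0.4 1.1 1.8
   vertex 1.6 3.8 1.0
  endloop
 endfacet
 facet normal 0.049 0.217 -0.975
  outer loop
   vertex 2.1 0.1 0.2
   vertex 1.6 3.8 1.0
   vertex 4.3 2.3 0.8
  endloop
 endfacet
 facet normal 0.965 0.244 0.097
  outer loop
   vertex 3.8 3.4 3.0
   vertex 4.3 2.3 0.8
   vertex 3.3 4.9 4.2
  endloop
 endfacet
 facet normal 0.862 -0.347 0.370
  outer loop
   vertex 3.8 3.4 3.0
   vertex 1.9 0.6 4.8
   vertex 4.3 2.3 0.8
  endloop
 endfacet
 facet normal 0.805 -0.183 0.564
  outer loop
   vertex 3.8 3.4 3.0
   vertex 3.3 4.9 4.2
   vertex 1.9 0.6 4.8
  endloop
 endfacet
 facet normal -0.823 0.210 -0.527
  outer loop
   vertex 1.1 4.1 1.9
   vertex 1.6 3.8 1.0
   vertex 0.4 1.1 1.8
  endloop
 endfacet
 facet normal -0.866 0.187 0.464
  outer loop
   vertex 1.1 4.1 1.9
   vertex 0.4 1.1 1.8
   vertex 1.9 0.6 4.8
  endloop
 endfacet
 facet normal -0.738 0.323 0.593
  outer loop
   vertex 1.1 4.1 1.9
   vertex 1.9 0.6 4.8
   vertex 3.3 4.9 4.2
  endloop
 endfacet
 facet normal 0.426 0.775 -0.467
  outer loop
   vertex 2.2 4.3 2.2
   vertex 3.3 4.9 4.2
   vertex 4.3 2.3 0.8
  endloop
 endfacet
 facet normal 0.388 0.766 -0.513
  outer loop
   vertex 2.2 4.3 2.2
   vertex 4.3 2.3 0.8
   vertex 1.6 3.8 1.0
  endloop
 endfacet
 facet normal -0.114 0.967 -0.228
  outer loop
   vertex 2.2 4.3 2.2
   vertex 1.1 4.1 1.9
   vertex 3.3 4.9 4.2
  endloop
 endfacet
 facet normal -0.074 0.933 -0.352
  outer loop
   vertex 2.2 4.3 2.2
   vertex 1.6 3.8 1.0
   vertex 1.1 4.1 1.9
  endloop
 endfacet
 facet normal -0.892 -0.178 0.416
  outer loop
   vertex 1.3 0.1 3.3
   vertex 1.9 0.6 4.8
   vertex 0.4 1.1 1.8
  endloop
 endfacet
 facet normal -0.606 -0.780 -0.156
  outer loop
   vertex 1.3 0.1 3.3
   vertex 0.4 1.1 1.8
   vertex 2.1 0.1 0.2
  endloop
 endfacet
 facet normal 0.449 -0.886 0.116
  outer loop
   vertex 1.3 0.1 3.3
   vertex 2.1 0.1 0.2
   vertex 1.9 0.6 4.8
  endloop
 endfacet
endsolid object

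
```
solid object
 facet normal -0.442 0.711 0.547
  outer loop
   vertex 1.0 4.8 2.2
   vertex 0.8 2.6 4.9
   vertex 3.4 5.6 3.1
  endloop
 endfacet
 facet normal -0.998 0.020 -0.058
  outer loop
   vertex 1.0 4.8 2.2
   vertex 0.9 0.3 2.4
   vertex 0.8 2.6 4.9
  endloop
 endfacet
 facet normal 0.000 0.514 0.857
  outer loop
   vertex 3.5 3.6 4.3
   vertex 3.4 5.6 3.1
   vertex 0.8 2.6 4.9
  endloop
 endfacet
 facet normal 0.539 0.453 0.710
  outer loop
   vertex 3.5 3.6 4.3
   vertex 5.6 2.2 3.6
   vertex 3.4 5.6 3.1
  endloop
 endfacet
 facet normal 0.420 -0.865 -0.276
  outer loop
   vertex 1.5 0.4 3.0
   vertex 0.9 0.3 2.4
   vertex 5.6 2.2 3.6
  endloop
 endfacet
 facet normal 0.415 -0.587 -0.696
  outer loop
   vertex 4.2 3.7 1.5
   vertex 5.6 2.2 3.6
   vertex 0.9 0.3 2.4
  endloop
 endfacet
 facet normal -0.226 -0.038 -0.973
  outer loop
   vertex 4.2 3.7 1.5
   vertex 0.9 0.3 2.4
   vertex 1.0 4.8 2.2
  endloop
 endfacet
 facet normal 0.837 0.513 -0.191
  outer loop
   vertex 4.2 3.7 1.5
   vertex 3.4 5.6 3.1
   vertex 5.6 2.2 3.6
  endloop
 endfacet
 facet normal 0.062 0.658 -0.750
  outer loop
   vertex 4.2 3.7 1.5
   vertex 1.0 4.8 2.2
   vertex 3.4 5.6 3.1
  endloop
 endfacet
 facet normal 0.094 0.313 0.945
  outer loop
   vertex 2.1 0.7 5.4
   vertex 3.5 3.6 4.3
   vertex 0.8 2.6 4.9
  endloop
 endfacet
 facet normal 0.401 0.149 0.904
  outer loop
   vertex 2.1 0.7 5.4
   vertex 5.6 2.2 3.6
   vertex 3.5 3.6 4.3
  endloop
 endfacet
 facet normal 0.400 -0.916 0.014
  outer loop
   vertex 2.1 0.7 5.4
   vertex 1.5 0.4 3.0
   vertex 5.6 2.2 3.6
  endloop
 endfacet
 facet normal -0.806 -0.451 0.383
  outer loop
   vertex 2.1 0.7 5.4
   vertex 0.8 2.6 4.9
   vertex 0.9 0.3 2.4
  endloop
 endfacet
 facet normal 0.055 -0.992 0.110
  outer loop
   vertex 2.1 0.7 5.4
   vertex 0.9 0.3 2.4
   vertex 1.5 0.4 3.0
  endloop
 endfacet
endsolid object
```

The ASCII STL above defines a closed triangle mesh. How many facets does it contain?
14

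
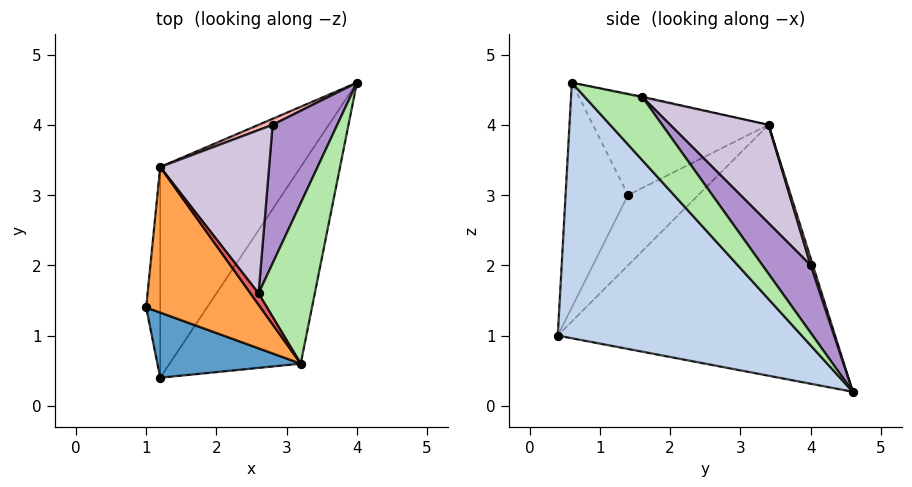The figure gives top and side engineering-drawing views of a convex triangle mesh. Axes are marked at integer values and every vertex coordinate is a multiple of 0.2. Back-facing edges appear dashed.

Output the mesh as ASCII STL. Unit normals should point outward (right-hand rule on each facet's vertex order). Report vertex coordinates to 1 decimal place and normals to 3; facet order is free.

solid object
 facet normal -0.528 -0.779 0.337
  outer loop
   vertex 1.2 0.4 1.0
   vertex 3.2 0.6 4.6
   vertex 1.0 1.4 3.0
  endloop
 endfacet
 facet normal 0.736 -0.562 -0.377
  outer loop
   vertex 1.2 0.4 1.0
   vertex 4.0 4.6 0.2
   vertex 3.2 0.6 4.6
  endloop
 endfacet
 facet normal -0.630 -0.296 0.718
  outer loop
   vertex 1.2 3.4 4.0
   vertex 1.0 1.4 3.0
   vertex 3.2 0.6 4.6
  endloop
 endfacet
 facet normal -0.962 0.192 -0.192
  outer loop
   vertex 1.2 3.4 4.0
   vertex 1.2 0.4 1.0
   vertex 1.0 1.4 3.0
  endloop
 endfacet
 facet normal -0.784 0.439 -0.439
  outer loop
   vertex 1.2 3.4 4.0
   vertex 4.0 4.6 0.2
   vertex 1.2 0.4 1.0
  endloop
 endfacet
 facet normal 0.646 0.503 0.574
  outer loop
   vertex 2.6 1.6 4.4
   vertex 3.2 0.6 4.6
   vertex 4.0 4.6 0.2
  endloop
 endfacet
 facet normal -0.123 0.123 0.985
  outer loop
   vertex 2.6 1.6 4.4
   vertex 1.2 3.4 4.0
   vertex 3.2 0.6 4.6
  endloop
 endfacet
 facet normal 0.218 0.873 0.436
  outer loop
   vertex 2.8 4.0 2.0
   vertex 4.0 4.6 0.2
   vertex 1.2 3.4 4.0
  endloop
 endfacet
 facet normal 0.610 0.534 0.585
  outer loop
   vertex 2.8 4.0 2.0
   vertex 2.6 1.6 4.4
   vertex 4.0 4.6 0.2
  endloop
 endfacet
 facet normal 0.553 0.566 0.612
  outer loop
   vertex 2.8 4.0 2.0
   vertex 1.2 3.4 4.0
   vertex 2.6 1.6 4.4
  endloop
 endfacet
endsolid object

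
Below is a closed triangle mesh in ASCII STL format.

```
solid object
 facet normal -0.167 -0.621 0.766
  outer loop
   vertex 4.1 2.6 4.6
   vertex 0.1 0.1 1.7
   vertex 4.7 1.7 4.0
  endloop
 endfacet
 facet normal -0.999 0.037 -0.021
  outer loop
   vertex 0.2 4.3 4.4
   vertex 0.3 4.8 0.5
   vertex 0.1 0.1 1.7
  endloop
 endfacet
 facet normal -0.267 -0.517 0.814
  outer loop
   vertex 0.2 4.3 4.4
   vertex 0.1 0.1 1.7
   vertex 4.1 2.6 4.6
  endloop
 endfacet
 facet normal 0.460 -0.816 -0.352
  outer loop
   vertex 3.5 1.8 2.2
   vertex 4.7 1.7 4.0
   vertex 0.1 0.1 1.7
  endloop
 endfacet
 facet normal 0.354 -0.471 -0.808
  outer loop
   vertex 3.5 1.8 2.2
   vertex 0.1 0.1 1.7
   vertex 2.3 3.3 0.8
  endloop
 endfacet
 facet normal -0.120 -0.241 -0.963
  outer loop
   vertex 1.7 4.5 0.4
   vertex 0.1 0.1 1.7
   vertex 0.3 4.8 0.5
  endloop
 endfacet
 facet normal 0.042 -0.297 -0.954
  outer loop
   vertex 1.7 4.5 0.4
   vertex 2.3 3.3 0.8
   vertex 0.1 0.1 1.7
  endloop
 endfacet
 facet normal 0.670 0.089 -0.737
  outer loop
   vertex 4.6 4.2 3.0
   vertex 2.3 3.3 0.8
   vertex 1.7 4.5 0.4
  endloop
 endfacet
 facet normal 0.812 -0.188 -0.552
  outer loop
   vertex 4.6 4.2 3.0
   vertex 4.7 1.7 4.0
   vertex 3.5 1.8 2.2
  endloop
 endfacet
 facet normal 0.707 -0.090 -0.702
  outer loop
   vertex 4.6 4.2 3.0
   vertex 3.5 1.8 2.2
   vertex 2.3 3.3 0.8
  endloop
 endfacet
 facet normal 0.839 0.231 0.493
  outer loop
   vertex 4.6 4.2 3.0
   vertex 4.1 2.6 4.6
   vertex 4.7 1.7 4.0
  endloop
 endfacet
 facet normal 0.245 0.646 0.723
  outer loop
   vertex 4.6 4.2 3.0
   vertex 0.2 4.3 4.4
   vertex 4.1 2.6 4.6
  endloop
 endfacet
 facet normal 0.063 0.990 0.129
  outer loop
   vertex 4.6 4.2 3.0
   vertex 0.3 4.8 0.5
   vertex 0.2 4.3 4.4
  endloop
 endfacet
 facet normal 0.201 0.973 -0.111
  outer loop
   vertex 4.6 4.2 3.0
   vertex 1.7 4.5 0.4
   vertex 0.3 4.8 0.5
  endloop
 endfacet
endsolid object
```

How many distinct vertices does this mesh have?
9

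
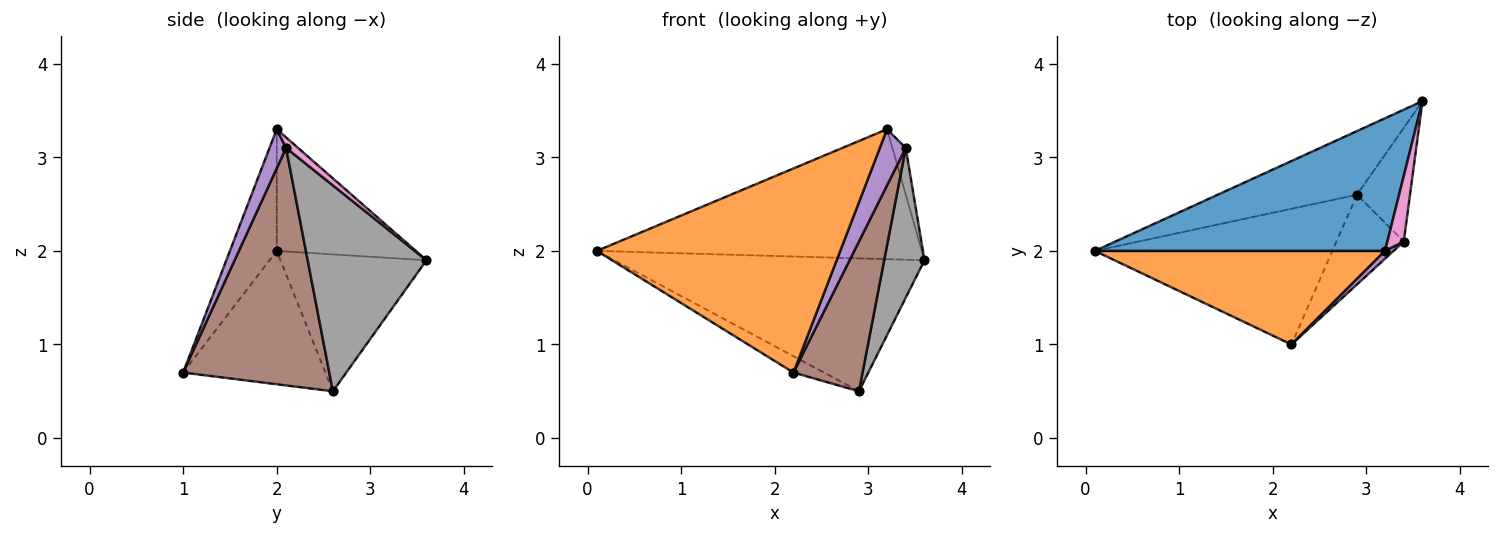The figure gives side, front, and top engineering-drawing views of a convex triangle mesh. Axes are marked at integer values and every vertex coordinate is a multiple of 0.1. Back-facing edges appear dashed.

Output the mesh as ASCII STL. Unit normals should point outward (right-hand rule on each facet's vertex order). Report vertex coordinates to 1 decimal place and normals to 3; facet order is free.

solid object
 facet normal -0.287 0.670 0.684
  outer loop
   vertex 3.2 2.0 3.3
   vertex 3.6 3.6 1.9
   vertex 0.1 2.0 2.0
  endloop
 endfacet
 facet normal -0.172 -0.895 0.411
  outer loop
   vertex 3.2 2.0 3.3
   vertex 0.1 2.0 2.0
   vertex 2.2 1.0 0.7
  endloop
 endfacet
 facet normal -0.391 0.830 -0.398
  outer loop
   vertex 2.9 2.6 0.5
   vertex 0.1 2.0 2.0
   vertex 3.6 3.6 1.9
  endloop
 endfacet
 facet normal -0.487 0.105 -0.867
  outer loop
   vertex 2.9 2.6 0.5
   vertex 2.2 1.0 0.7
   vertex 0.1 2.0 2.0
  endloop
 endfacet
 facet normal 0.535 -0.837 0.116
  outer loop
   vertex 3.4 2.1 3.1
   vertex 3.2 2.0 3.3
   vertex 2.2 1.0 0.7
  endloop
 endfacet
 facet normal 0.876 -0.414 -0.248
  outer loop
   vertex 3.4 2.1 3.1
   vertex 2.2 1.0 0.7
   vertex 2.9 2.6 0.5
  endloop
 endfacet
 facet normal 0.464 0.515 0.721
  outer loop
   vertex 3.4 2.1 3.1
   vertex 3.6 3.6 1.9
   vertex 3.2 2.0 3.3
  endloop
 endfacet
 facet normal 0.920 -0.312 -0.237
  outer loop
   vertex 3.4 2.1 3.1
   vertex 2.9 2.6 0.5
   vertex 3.6 3.6 1.9
  endloop
 endfacet
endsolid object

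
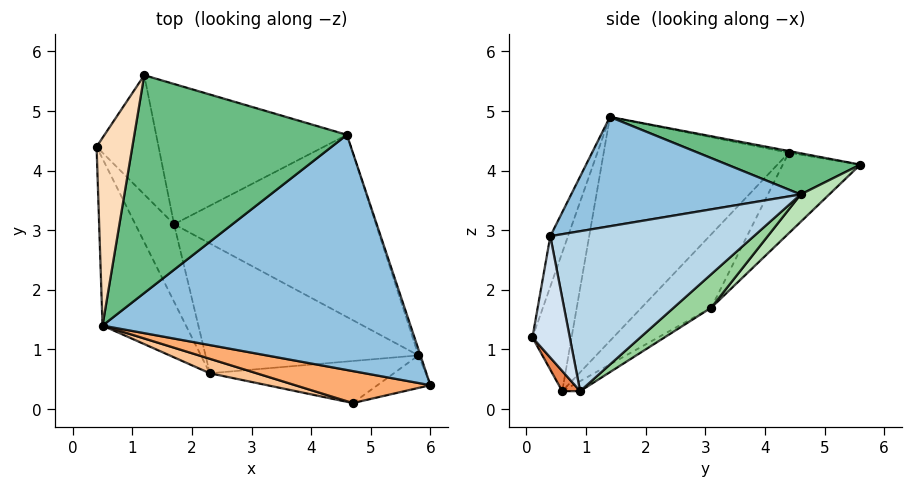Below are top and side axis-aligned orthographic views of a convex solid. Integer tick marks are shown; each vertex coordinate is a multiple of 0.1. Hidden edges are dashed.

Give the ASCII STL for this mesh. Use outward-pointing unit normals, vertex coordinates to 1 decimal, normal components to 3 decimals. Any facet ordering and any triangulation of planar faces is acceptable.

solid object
 facet normal -0.932 -0.101 -0.347
  outer loop
   vertex 2.3 0.6 0.3
   vertex 0.5 1.4 4.9
   vertex 0.4 4.4 4.3
  endloop
 endfacet
 facet normal 0.334 -0.046 0.941
  outer loop
   vertex 4.6 4.6 3.6
   vertex 0.5 1.4 4.9
   vertex 6.0 0.4 2.9
  endloop
 endfacet
 facet normal 0.948 0.318 -0.012
  outer loop
   vertex 4.6 4.6 3.6
   vertex 6.0 0.4 2.9
   vertex 5.8 0.9 0.3
  endloop
 endfacet
 facet normal 0.463 -0.863 -0.202
  outer loop
   vertex 4.7 0.1 1.2
   vertex 5.8 0.9 0.3
   vertex 6.0 0.4 2.9
  endloop
 endfacet
 facet normal 0.067 -0.785 -0.616
  outer loop
   vertex 4.7 0.1 1.2
   vertex 2.3 0.6 0.3
   vertex 5.8 0.9 0.3
  endloop
 endfacet
 facet normal -0.089 -0.967 0.239
  outer loop
   vertex 4.7 0.1 1.2
   vertex 6.0 0.4 2.9
   vertex 0.5 1.4 4.9
  endloop
 endfacet
 facet normal -0.231 -0.970 0.078
  outer loop
   vertex 4.7 0.1 1.2
   vertex 0.5 1.4 4.9
   vertex 2.3 0.6 0.3
  endloop
 endfacet
 facet normal -0.047 0.194 0.980
  outer loop
   vertex 1.2 5.6 4.1
   vertex 0.4 4.4 4.3
   vertex 0.5 1.4 4.9
  endloop
 endfacet
 facet normal 0.188 0.153 0.970
  outer loop
   vertex 1.2 5.6 4.1
   vertex 0.5 1.4 4.9
   vertex 4.6 4.6 3.6
  endloop
 endfacet
 facet normal 0.120 0.682 -0.721
  outer loop
   vertex 1.7 3.1 1.7
   vertex 4.6 4.6 3.6
   vertex 5.8 0.9 0.3
  endloop
 endfacet
 facet normal 0.102 0.699 -0.707
  outer loop
   vertex 1.7 3.1 1.7
   vertex 1.2 5.6 4.1
   vertex 4.6 4.6 3.6
  endloop
 endfacet
 facet normal -0.041 0.481 -0.876
  outer loop
   vertex 1.7 3.1 1.7
   vertex 5.8 0.9 0.3
   vertex 2.3 0.6 0.3
  endloop
 endfacet
 facet normal -0.883 0.049 -0.466
  outer loop
   vertex 1.7 3.1 1.7
   vertex 2.3 0.6 0.3
   vertex 0.4 4.4 4.3
  endloop
 endfacet
 facet normal -0.729 0.393 -0.561
  outer loop
   vertex 1.7 3.1 1.7
   vertex 0.4 4.4 4.3
   vertex 1.2 5.6 4.1
  endloop
 endfacet
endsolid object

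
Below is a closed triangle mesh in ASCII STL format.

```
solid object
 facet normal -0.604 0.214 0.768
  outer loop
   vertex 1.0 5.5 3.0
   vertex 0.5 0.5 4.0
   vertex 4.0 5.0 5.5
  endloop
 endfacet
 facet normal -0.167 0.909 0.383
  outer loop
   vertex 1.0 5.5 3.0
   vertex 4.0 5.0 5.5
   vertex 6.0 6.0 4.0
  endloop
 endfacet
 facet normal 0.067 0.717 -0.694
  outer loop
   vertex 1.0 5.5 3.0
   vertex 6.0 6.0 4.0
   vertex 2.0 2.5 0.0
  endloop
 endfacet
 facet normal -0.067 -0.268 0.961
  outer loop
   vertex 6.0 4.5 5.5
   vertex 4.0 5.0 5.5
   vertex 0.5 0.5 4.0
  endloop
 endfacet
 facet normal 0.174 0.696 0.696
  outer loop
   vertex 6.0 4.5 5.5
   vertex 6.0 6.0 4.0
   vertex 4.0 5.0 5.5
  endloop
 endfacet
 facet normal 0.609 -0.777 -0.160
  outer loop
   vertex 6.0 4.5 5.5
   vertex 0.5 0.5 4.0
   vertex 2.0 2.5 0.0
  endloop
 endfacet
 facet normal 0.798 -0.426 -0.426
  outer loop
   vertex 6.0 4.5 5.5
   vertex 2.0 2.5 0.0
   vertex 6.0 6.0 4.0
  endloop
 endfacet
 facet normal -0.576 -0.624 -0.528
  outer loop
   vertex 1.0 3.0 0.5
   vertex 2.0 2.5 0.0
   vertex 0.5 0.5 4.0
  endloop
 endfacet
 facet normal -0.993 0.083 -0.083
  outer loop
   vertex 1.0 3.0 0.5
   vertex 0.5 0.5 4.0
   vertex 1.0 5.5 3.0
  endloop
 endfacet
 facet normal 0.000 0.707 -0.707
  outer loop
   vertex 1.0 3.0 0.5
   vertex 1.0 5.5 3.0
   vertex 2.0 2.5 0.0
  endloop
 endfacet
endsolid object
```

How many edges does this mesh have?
15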